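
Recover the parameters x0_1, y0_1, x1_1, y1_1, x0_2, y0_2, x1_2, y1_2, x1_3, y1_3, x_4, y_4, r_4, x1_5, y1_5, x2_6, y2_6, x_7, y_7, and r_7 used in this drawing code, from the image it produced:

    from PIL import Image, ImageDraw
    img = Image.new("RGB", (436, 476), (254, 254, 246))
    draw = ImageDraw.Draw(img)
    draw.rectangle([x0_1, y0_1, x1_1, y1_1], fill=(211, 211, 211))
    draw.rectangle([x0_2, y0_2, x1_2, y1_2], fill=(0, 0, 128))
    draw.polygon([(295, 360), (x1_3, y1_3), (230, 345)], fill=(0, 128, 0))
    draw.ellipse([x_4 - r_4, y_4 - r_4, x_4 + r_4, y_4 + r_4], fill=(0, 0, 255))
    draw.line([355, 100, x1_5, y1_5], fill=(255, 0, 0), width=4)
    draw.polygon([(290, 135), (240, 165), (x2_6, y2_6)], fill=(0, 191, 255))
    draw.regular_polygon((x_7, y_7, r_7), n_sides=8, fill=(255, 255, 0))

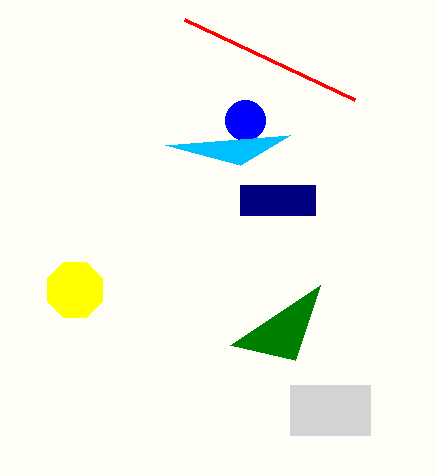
x0_1 = 290; y0_1 = 385; x1_1 = 370; y1_1 = 435; x0_2 = 240; y0_2 = 185; x1_2 = 315; y1_2 = 215; x1_3 = 320; y1_3 = 285; x_4 = 245; y_4 = 120; r_4 = 20; x1_5 = 185; y1_5 = 20; x2_6 = 165; y2_6 = 145; x_7 = 75; y_7 = 290; r_7 = 30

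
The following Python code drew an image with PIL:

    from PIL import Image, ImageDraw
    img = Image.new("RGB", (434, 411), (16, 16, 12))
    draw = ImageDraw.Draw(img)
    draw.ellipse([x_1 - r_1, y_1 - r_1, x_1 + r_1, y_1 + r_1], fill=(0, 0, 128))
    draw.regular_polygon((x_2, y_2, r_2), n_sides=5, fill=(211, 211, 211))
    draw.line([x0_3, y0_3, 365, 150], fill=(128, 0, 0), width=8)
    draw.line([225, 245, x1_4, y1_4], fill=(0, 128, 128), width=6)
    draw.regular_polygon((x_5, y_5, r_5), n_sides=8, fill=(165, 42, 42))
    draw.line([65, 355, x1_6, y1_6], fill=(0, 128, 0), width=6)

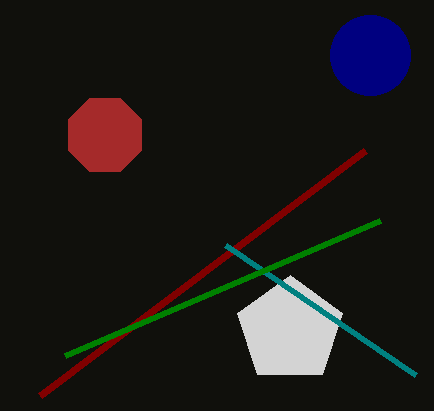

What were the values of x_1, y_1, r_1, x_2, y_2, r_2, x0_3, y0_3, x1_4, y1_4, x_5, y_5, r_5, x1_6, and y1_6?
x_1 = 370; y_1 = 55; r_1 = 40; x_2 = 290; y_2 = 330; r_2 = 55; x0_3 = 40; y0_3 = 395; x1_4 = 415; y1_4 = 375; x_5 = 105; y_5 = 135; r_5 = 40; x1_6 = 380; y1_6 = 220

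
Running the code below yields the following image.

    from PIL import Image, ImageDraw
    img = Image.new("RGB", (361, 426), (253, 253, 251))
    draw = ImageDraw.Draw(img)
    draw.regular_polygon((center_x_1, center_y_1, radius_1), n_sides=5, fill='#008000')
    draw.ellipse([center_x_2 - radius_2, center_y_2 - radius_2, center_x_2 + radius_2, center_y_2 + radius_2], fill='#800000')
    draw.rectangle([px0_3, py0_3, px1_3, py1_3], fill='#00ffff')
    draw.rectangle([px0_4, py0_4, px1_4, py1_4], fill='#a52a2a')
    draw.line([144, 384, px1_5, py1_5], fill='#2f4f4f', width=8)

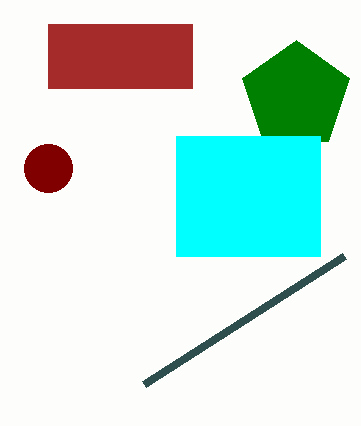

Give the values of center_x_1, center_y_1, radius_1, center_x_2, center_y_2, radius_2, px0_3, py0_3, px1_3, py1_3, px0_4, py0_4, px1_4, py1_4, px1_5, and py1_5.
center_x_1 = 296; center_y_1 = 96; radius_1 = 56; center_x_2 = 48; center_y_2 = 168; radius_2 = 24; px0_3 = 176; py0_3 = 136; px1_3 = 320; py1_3 = 256; px0_4 = 48; py0_4 = 24; px1_4 = 192; py1_4 = 88; px1_5 = 344; py1_5 = 256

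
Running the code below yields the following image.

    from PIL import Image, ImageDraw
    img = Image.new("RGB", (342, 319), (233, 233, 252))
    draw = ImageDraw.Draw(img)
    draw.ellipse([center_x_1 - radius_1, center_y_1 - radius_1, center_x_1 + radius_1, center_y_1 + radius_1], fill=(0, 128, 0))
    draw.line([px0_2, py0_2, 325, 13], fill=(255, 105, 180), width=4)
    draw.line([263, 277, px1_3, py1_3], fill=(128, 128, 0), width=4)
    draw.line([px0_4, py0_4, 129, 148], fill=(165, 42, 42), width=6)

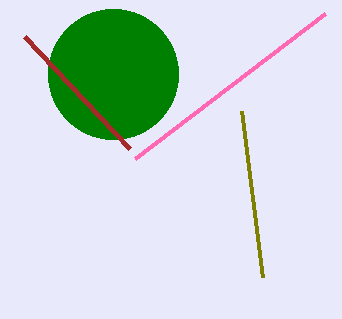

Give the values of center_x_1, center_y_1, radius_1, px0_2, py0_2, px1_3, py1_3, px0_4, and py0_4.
center_x_1 = 113; center_y_1 = 74; radius_1 = 65; px0_2 = 135; py0_2 = 158; px1_3 = 242; py1_3 = 111; px0_4 = 24; py0_4 = 36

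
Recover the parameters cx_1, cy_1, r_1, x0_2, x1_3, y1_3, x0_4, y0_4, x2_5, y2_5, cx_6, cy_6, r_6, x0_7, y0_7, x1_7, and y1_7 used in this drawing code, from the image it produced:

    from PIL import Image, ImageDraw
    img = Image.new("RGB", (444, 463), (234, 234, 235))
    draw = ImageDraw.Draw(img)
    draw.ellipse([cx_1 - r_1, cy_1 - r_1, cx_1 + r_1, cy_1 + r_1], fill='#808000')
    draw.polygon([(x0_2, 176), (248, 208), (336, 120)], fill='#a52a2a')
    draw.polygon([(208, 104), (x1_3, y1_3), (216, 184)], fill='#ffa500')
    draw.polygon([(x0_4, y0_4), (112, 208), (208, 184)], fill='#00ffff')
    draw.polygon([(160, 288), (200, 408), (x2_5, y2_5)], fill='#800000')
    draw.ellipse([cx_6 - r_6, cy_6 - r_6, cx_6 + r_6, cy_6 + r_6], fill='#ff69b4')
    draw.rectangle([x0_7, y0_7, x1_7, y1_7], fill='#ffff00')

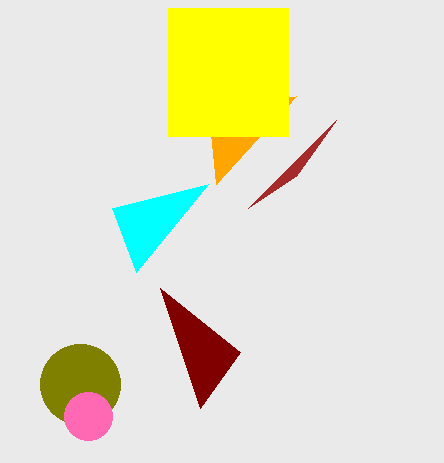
cx_1 = 80
cy_1 = 384
r_1 = 40
x0_2 = 296
x1_3 = 296
y1_3 = 96
x0_4 = 136
y0_4 = 272
x2_5 = 240
y2_5 = 352
cx_6 = 88
cy_6 = 416
r_6 = 24
x0_7 = 168
y0_7 = 8
x1_7 = 288
y1_7 = 136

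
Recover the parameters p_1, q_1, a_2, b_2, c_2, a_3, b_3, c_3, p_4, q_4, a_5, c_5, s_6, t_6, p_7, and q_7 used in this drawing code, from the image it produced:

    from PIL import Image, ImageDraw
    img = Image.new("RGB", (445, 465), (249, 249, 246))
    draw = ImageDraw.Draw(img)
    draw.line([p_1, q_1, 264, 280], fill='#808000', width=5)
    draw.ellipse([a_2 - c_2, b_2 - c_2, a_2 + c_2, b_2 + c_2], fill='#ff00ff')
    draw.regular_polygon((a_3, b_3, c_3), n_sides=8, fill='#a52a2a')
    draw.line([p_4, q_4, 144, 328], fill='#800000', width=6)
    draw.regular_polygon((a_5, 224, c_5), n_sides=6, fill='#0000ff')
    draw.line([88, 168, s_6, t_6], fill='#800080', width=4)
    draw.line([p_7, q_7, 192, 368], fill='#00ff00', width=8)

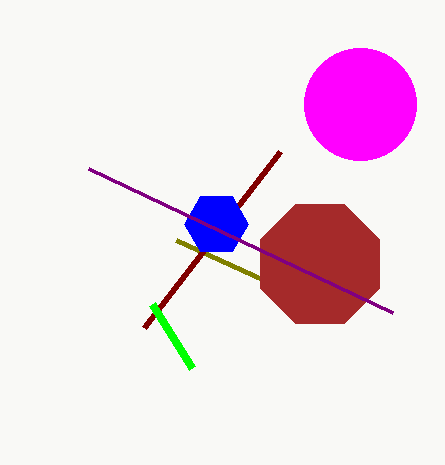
p_1 = 176
q_1 = 240
a_2 = 360
b_2 = 104
c_2 = 56
a_3 = 320
b_3 = 264
c_3 = 64
p_4 = 280
q_4 = 152
a_5 = 216
c_5 = 32
s_6 = 392
t_6 = 312
p_7 = 152
q_7 = 304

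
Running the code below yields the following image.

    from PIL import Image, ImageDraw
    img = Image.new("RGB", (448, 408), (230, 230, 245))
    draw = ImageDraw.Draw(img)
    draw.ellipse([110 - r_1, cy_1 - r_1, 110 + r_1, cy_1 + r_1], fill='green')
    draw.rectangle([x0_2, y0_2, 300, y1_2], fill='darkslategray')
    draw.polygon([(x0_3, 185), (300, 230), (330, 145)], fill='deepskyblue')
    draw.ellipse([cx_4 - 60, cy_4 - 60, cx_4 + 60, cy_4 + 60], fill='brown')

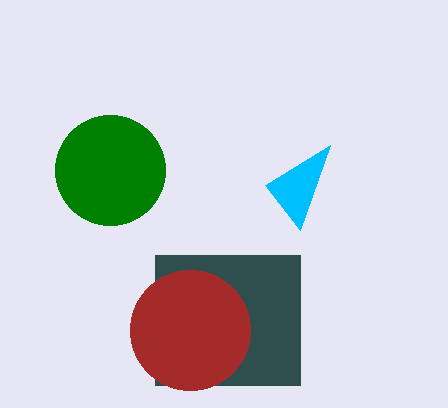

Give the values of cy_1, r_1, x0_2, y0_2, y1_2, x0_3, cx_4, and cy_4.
cy_1 = 170; r_1 = 55; x0_2 = 155; y0_2 = 255; y1_2 = 385; x0_3 = 265; cx_4 = 190; cy_4 = 330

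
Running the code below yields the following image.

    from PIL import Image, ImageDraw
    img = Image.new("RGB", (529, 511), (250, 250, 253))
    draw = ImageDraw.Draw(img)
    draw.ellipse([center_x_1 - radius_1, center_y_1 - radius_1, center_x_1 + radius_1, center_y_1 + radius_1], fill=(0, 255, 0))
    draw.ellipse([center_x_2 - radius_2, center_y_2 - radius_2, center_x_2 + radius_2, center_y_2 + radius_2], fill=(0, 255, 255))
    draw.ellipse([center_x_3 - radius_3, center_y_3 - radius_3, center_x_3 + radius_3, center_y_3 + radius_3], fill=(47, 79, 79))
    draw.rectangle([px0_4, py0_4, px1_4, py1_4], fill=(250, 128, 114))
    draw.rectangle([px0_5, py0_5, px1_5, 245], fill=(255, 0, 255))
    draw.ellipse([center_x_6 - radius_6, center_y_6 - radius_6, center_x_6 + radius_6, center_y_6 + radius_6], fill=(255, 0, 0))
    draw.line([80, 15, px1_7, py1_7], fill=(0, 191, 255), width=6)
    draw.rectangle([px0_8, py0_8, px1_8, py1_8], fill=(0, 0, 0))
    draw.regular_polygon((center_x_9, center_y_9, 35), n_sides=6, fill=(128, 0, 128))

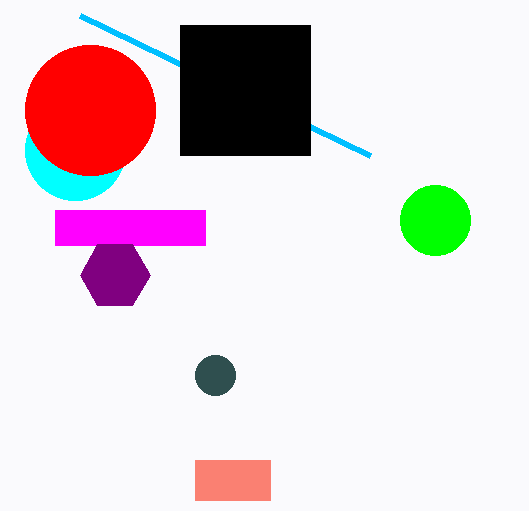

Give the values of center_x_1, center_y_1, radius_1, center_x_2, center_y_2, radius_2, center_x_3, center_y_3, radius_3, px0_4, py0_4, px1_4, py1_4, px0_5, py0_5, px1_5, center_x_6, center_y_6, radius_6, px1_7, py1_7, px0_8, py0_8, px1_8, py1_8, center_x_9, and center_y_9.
center_x_1 = 435, center_y_1 = 220, radius_1 = 35, center_x_2 = 75, center_y_2 = 150, radius_2 = 50, center_x_3 = 215, center_y_3 = 375, radius_3 = 20, px0_4 = 195, py0_4 = 460, px1_4 = 270, py1_4 = 500, px0_5 = 55, py0_5 = 210, px1_5 = 205, center_x_6 = 90, center_y_6 = 110, radius_6 = 65, px1_7 = 370, py1_7 = 155, px0_8 = 180, py0_8 = 25, px1_8 = 310, py1_8 = 155, center_x_9 = 115, center_y_9 = 275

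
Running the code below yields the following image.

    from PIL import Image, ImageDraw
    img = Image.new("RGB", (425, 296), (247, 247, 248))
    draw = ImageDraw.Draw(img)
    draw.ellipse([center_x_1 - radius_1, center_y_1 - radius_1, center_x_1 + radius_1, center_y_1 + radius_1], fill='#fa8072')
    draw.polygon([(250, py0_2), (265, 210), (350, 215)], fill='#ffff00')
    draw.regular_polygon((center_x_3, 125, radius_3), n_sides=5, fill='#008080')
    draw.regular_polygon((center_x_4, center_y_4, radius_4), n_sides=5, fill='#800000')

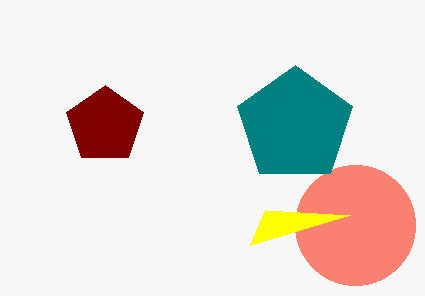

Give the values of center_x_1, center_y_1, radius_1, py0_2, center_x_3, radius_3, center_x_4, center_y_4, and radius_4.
center_x_1 = 355
center_y_1 = 225
radius_1 = 60
py0_2 = 245
center_x_3 = 295
radius_3 = 60
center_x_4 = 105
center_y_4 = 125
radius_4 = 40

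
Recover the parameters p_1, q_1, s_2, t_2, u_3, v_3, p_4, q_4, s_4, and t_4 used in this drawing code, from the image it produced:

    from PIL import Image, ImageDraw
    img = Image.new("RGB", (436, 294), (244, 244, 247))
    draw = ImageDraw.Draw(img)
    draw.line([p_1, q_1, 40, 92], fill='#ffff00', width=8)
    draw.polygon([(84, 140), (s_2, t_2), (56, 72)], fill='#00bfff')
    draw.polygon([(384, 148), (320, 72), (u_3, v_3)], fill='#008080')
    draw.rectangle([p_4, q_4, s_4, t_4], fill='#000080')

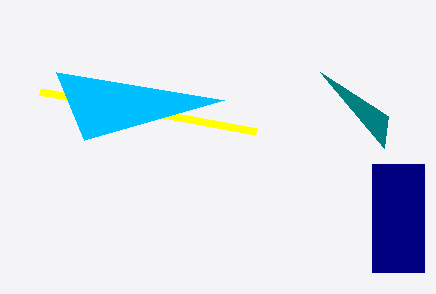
p_1 = 256; q_1 = 132; s_2 = 224; t_2 = 100; u_3 = 388; v_3 = 116; p_4 = 372; q_4 = 164; s_4 = 424; t_4 = 272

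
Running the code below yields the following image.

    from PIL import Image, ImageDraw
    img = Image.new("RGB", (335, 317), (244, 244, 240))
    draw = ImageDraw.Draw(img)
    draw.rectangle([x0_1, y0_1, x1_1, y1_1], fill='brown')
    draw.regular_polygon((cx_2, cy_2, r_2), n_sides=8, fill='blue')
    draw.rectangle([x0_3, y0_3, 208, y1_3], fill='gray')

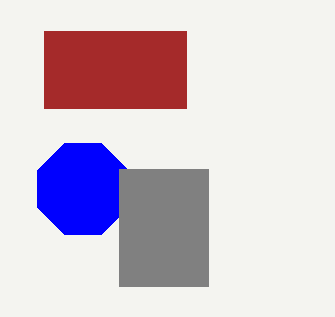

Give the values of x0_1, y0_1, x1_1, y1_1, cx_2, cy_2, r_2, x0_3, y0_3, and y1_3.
x0_1 = 44; y0_1 = 31; x1_1 = 186; y1_1 = 108; cx_2 = 83; cy_2 = 189; r_2 = 49; x0_3 = 119; y0_3 = 169; y1_3 = 286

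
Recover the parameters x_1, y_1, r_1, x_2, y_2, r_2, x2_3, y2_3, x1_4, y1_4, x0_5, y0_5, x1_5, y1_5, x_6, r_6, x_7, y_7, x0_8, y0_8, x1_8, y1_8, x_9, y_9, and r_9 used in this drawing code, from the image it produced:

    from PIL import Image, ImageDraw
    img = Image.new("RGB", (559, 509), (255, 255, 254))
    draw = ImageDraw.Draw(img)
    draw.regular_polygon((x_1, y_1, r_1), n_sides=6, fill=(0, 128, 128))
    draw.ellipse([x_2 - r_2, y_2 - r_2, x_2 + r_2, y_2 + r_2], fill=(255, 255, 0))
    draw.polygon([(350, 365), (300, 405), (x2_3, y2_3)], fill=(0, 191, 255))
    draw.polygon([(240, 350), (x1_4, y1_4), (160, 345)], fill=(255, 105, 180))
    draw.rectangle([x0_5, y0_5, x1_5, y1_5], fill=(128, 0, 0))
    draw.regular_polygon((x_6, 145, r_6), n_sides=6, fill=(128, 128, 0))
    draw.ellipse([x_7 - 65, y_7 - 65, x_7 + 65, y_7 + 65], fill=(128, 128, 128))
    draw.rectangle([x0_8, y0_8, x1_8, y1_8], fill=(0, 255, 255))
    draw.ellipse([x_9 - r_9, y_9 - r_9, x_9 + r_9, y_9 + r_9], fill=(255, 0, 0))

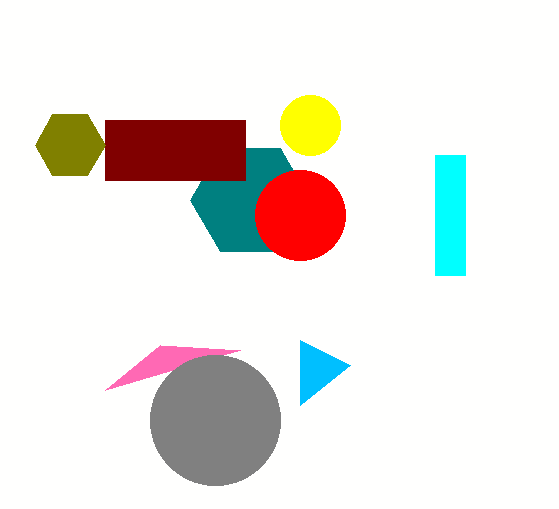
x_1 = 250, y_1 = 200, r_1 = 60, x_2 = 310, y_2 = 125, r_2 = 30, x2_3 = 300, y2_3 = 340, x1_4 = 105, y1_4 = 390, x0_5 = 105, y0_5 = 120, x1_5 = 245, y1_5 = 180, x_6 = 70, r_6 = 35, x_7 = 215, y_7 = 420, x0_8 = 435, y0_8 = 155, x1_8 = 465, y1_8 = 275, x_9 = 300, y_9 = 215, r_9 = 45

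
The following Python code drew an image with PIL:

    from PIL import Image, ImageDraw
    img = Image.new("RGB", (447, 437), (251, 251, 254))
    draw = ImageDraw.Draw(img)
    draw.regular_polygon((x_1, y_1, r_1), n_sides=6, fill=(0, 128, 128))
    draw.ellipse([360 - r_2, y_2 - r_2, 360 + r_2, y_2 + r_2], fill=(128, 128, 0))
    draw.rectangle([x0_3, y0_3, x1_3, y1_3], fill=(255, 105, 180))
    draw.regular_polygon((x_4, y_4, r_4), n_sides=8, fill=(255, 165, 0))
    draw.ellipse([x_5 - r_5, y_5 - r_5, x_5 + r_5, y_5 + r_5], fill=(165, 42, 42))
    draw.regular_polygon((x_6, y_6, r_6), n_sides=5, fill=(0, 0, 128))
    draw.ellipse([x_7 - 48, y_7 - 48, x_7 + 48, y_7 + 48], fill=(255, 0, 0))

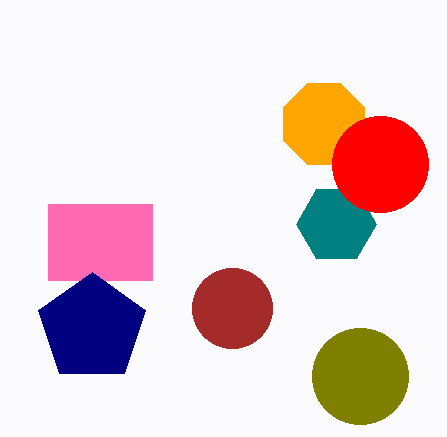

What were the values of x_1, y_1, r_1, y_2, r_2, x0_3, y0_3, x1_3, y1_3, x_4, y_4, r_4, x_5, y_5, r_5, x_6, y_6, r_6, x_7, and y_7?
x_1 = 336; y_1 = 224; r_1 = 40; y_2 = 376; r_2 = 48; x0_3 = 48; y0_3 = 204; x1_3 = 152; y1_3 = 280; x_4 = 324; y_4 = 124; r_4 = 44; x_5 = 232; y_5 = 308; r_5 = 40; x_6 = 92; y_6 = 328; r_6 = 56; x_7 = 380; y_7 = 164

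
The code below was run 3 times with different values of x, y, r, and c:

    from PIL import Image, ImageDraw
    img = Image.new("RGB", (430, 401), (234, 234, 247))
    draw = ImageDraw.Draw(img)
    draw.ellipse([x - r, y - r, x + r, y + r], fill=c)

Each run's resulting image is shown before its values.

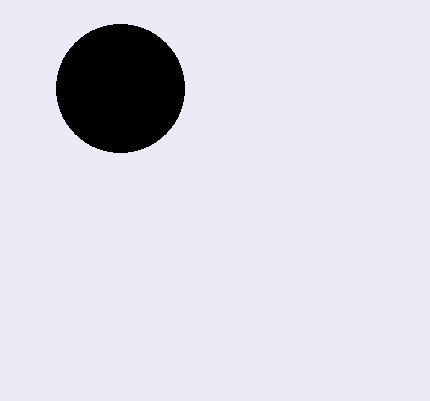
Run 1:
x = 120
y = 88
r = 64
c = 'black'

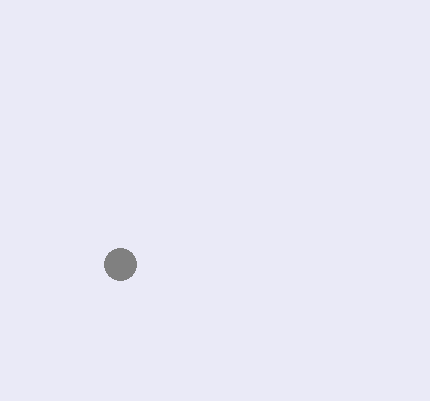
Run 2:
x = 120
y = 264
r = 16
c = 'gray'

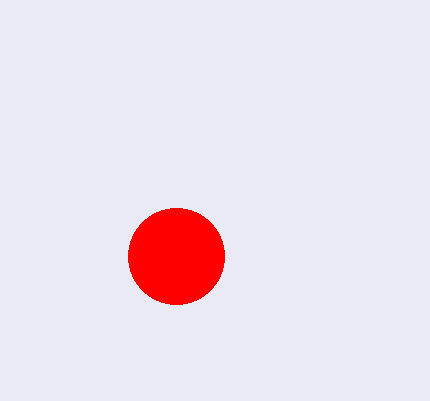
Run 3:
x = 176; y = 256; r = 48; c = 'red'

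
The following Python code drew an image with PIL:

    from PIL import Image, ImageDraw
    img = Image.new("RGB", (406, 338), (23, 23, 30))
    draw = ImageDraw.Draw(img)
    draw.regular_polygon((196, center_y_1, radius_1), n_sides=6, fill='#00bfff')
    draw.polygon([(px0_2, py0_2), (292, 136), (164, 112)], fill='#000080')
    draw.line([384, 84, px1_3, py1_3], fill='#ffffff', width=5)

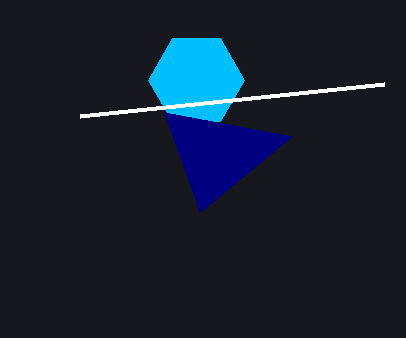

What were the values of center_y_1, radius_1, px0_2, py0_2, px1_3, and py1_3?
center_y_1 = 80; radius_1 = 48; px0_2 = 200; py0_2 = 212; px1_3 = 80; py1_3 = 116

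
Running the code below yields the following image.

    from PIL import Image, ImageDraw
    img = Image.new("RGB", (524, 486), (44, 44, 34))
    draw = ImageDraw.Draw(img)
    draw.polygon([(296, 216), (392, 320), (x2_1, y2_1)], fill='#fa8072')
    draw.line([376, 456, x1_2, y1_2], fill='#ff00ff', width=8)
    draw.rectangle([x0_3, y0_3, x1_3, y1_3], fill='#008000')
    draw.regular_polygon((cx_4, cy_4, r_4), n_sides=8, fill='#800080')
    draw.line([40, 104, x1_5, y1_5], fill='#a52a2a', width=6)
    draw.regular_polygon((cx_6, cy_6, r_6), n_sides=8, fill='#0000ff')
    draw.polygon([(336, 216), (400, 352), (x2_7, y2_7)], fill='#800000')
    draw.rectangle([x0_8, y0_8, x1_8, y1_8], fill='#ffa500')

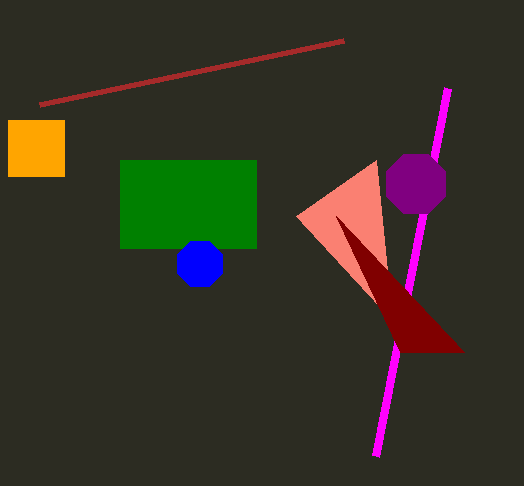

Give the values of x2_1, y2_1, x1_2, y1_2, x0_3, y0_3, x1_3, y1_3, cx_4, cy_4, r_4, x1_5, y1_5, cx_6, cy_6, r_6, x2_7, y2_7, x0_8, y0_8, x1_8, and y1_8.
x2_1 = 376
y2_1 = 160
x1_2 = 448
y1_2 = 88
x0_3 = 120
y0_3 = 160
x1_3 = 256
y1_3 = 248
cx_4 = 416
cy_4 = 184
r_4 = 32
x1_5 = 344
y1_5 = 40
cx_6 = 200
cy_6 = 264
r_6 = 24
x2_7 = 464
y2_7 = 352
x0_8 = 8
y0_8 = 120
x1_8 = 64
y1_8 = 176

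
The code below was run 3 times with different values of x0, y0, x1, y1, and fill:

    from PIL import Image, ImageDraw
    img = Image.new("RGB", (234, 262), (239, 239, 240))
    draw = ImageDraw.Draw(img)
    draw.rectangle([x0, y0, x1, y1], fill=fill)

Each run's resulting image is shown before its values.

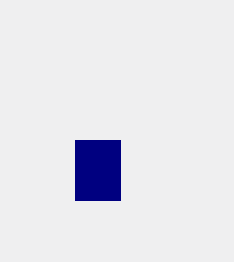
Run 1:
x0 = 75
y0 = 140
x1 = 120
y1 = 200
fill = 'navy'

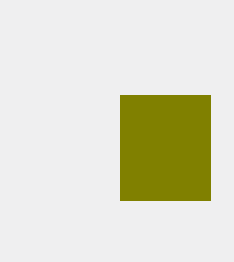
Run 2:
x0 = 120
y0 = 95
x1 = 210
y1 = 200
fill = 'olive'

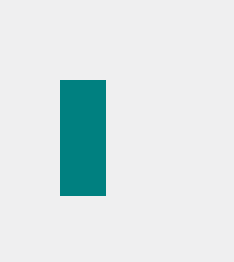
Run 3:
x0 = 60
y0 = 80
x1 = 105
y1 = 195
fill = 'teal'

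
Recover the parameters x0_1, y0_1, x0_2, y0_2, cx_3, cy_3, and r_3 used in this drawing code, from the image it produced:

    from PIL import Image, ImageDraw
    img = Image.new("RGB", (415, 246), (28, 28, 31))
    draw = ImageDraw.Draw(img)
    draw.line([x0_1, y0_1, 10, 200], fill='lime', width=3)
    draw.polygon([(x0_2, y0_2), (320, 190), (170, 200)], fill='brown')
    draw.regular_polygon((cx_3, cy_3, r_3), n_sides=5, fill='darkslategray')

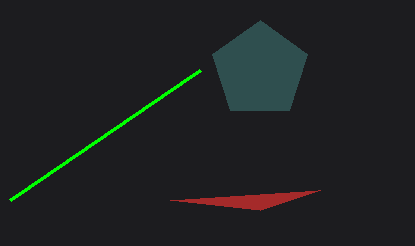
x0_1 = 200
y0_1 = 70
x0_2 = 260
y0_2 = 210
cx_3 = 260
cy_3 = 70
r_3 = 50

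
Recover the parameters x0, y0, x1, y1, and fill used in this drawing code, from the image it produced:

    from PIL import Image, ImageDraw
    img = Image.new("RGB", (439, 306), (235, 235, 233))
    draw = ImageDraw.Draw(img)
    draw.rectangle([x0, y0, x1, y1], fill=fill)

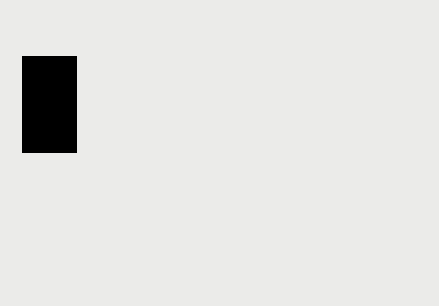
x0 = 22
y0 = 56
x1 = 76
y1 = 152
fill = 'black'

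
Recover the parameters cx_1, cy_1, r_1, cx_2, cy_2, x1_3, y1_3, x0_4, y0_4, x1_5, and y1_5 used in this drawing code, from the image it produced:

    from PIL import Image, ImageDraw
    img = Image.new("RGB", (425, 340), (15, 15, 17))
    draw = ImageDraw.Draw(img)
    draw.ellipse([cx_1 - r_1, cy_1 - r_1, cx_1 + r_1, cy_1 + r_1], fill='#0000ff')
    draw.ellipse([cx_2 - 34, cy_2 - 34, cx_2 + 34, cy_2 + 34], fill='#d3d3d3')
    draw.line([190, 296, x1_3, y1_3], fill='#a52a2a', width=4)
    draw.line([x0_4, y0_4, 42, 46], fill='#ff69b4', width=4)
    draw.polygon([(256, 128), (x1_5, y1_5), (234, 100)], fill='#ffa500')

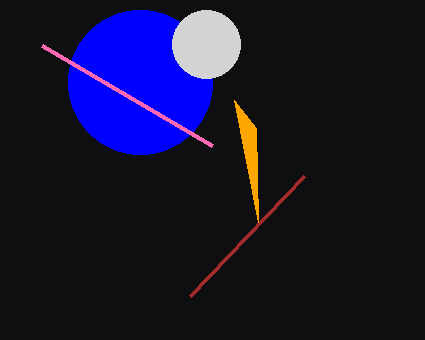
cx_1 = 140; cy_1 = 82; r_1 = 72; cx_2 = 206; cy_2 = 44; x1_3 = 304; y1_3 = 176; x0_4 = 212; y0_4 = 146; x1_5 = 258; y1_5 = 222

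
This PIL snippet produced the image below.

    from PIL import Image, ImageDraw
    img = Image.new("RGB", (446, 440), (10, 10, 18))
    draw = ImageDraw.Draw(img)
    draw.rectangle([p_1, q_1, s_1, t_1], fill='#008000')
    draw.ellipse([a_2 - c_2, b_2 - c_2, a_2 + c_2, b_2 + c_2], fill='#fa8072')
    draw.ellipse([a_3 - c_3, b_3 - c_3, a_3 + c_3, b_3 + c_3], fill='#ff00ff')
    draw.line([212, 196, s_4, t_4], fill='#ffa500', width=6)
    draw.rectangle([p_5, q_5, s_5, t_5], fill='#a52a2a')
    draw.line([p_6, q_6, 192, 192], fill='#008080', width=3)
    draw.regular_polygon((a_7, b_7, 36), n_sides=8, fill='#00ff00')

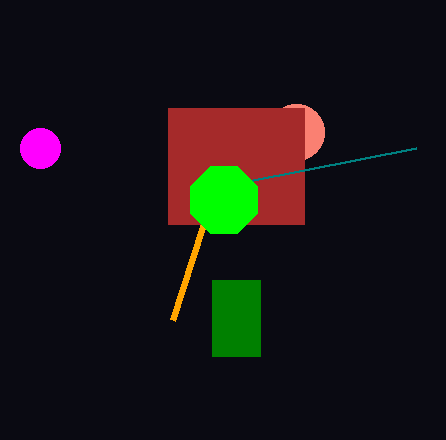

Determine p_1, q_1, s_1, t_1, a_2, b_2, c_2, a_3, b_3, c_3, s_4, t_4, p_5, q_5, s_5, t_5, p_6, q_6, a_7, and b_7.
p_1 = 212, q_1 = 280, s_1 = 260, t_1 = 356, a_2 = 296, b_2 = 132, c_2 = 28, a_3 = 40, b_3 = 148, c_3 = 20, s_4 = 172, t_4 = 320, p_5 = 168, q_5 = 108, s_5 = 304, t_5 = 224, p_6 = 416, q_6 = 148, a_7 = 224, b_7 = 200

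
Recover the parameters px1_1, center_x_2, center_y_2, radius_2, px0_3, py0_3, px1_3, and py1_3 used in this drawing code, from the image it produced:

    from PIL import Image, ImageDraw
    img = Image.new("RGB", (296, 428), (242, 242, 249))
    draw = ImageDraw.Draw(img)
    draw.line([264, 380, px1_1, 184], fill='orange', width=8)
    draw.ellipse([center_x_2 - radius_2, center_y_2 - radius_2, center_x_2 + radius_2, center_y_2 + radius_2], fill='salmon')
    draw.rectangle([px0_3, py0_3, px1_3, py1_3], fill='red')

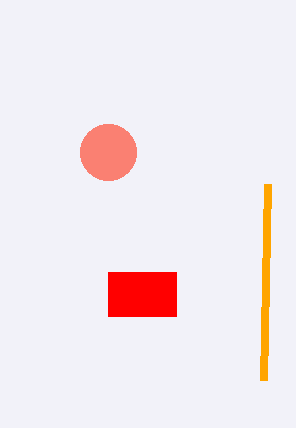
px1_1 = 268
center_x_2 = 108
center_y_2 = 152
radius_2 = 28
px0_3 = 108
py0_3 = 272
px1_3 = 176
py1_3 = 316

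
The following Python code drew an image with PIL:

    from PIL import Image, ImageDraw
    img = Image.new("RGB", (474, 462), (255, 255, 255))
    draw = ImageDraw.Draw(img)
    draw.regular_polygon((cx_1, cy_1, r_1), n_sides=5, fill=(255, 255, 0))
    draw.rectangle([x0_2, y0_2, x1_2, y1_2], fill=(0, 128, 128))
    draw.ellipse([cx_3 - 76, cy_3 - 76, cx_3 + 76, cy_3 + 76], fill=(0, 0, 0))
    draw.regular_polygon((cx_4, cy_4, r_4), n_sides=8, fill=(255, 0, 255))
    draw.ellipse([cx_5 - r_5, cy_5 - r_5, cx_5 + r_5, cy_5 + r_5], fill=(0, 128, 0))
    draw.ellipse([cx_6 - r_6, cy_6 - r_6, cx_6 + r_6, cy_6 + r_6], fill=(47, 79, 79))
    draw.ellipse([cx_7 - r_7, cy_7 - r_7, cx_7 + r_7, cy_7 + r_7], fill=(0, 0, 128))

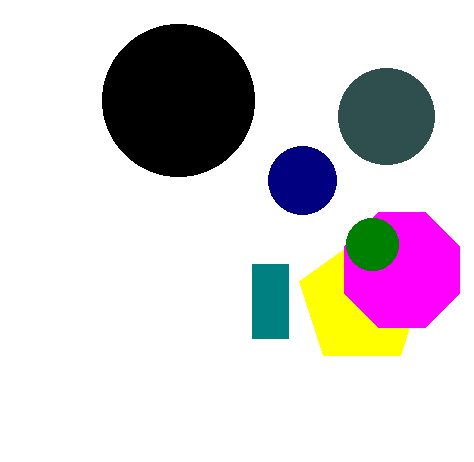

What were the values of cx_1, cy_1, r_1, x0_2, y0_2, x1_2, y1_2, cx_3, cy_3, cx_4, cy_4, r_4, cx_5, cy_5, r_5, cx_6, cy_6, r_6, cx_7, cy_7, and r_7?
cx_1 = 362
cy_1 = 302
r_1 = 66
x0_2 = 252
y0_2 = 264
x1_2 = 288
y1_2 = 338
cx_3 = 178
cy_3 = 100
cx_4 = 402
cy_4 = 270
r_4 = 62
cx_5 = 372
cy_5 = 244
r_5 = 26
cx_6 = 386
cy_6 = 116
r_6 = 48
cx_7 = 302
cy_7 = 180
r_7 = 34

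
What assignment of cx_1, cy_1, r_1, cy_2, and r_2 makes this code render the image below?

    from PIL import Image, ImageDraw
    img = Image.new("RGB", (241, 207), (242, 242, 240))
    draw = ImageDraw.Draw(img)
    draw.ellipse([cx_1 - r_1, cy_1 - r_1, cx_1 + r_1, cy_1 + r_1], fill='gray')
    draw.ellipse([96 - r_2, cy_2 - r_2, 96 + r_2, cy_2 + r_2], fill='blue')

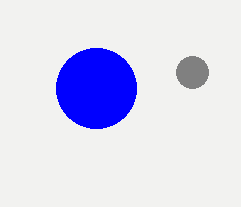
cx_1 = 192
cy_1 = 72
r_1 = 16
cy_2 = 88
r_2 = 40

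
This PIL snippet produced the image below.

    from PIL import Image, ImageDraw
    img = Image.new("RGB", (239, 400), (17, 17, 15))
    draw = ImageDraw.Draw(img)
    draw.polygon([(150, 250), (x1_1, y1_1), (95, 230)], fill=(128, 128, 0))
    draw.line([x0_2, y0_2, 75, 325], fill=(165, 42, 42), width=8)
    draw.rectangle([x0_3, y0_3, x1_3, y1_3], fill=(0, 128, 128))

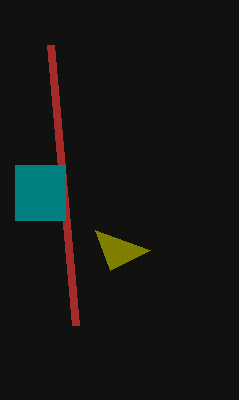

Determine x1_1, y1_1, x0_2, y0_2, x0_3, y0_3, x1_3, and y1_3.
x1_1 = 110; y1_1 = 270; x0_2 = 50; y0_2 = 45; x0_3 = 15; y0_3 = 165; x1_3 = 65; y1_3 = 220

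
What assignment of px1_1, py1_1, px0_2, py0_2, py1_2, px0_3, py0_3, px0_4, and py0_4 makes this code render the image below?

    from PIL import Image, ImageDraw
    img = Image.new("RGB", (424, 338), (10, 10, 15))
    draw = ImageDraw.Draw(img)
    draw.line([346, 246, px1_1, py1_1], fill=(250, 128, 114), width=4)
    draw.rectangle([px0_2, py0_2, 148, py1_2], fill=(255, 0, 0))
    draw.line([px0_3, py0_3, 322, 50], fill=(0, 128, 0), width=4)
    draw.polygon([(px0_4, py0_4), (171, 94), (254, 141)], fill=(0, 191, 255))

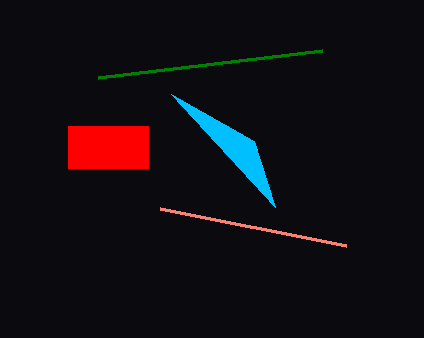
px1_1 = 160; py1_1 = 209; px0_2 = 68; py0_2 = 126; py1_2 = 168; px0_3 = 98; py0_3 = 77; px0_4 = 275; py0_4 = 207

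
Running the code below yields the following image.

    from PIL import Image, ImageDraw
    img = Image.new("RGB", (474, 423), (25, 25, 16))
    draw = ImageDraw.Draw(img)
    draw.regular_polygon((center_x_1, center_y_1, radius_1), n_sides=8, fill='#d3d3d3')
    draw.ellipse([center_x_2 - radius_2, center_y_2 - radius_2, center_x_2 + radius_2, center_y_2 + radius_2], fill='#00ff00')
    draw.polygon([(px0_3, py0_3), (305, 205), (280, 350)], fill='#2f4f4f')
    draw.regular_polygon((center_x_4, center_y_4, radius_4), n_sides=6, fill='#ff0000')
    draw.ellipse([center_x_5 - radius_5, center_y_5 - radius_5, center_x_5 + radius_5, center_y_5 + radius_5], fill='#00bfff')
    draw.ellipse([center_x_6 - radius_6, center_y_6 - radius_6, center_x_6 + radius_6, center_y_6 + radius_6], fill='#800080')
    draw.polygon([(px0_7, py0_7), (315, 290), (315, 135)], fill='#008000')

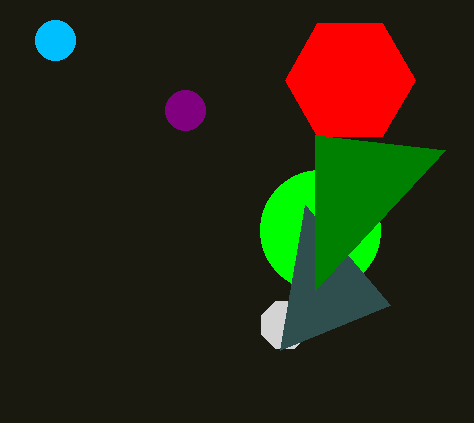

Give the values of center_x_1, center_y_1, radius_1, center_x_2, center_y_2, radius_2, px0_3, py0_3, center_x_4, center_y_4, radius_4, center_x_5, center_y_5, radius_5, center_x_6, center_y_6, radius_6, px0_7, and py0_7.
center_x_1 = 285, center_y_1 = 325, radius_1 = 25, center_x_2 = 320, center_y_2 = 230, radius_2 = 60, px0_3 = 390, py0_3 = 305, center_x_4 = 350, center_y_4 = 80, radius_4 = 65, center_x_5 = 55, center_y_5 = 40, radius_5 = 20, center_x_6 = 185, center_y_6 = 110, radius_6 = 20, px0_7 = 445, py0_7 = 150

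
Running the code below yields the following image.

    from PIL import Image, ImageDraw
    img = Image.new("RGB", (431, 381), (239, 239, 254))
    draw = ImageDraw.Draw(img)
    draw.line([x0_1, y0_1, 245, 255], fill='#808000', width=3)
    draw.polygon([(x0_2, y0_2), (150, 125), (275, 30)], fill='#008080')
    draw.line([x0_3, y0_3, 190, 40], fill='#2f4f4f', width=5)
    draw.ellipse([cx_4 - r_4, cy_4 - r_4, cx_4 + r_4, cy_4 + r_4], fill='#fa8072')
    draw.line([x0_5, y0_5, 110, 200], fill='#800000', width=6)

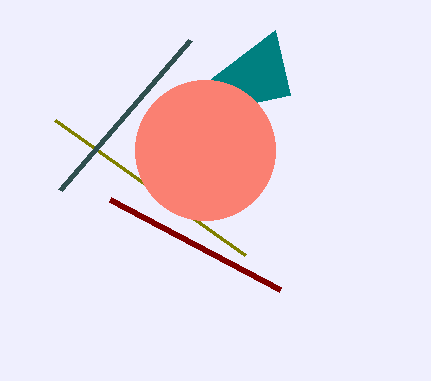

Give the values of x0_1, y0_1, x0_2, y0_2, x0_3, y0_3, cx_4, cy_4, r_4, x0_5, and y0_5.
x0_1 = 55
y0_1 = 120
x0_2 = 290
y0_2 = 95
x0_3 = 60
y0_3 = 190
cx_4 = 205
cy_4 = 150
r_4 = 70
x0_5 = 280
y0_5 = 290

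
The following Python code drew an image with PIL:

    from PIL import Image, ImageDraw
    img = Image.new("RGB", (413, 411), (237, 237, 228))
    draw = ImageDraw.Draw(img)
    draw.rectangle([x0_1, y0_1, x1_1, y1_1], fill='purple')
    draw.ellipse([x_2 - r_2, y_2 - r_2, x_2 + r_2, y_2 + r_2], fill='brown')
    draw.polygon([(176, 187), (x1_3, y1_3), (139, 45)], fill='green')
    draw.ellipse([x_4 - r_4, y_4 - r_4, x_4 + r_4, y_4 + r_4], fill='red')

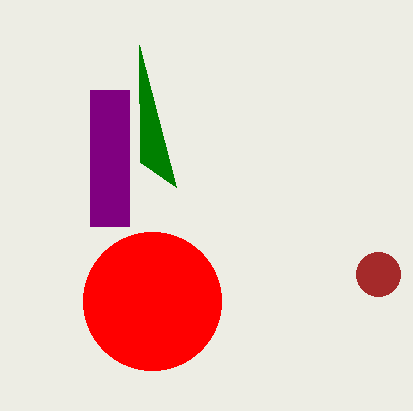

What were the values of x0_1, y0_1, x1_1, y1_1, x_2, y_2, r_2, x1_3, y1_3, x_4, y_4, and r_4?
x0_1 = 90, y0_1 = 90, x1_1 = 129, y1_1 = 226, x_2 = 378, y_2 = 274, r_2 = 22, x1_3 = 140, y1_3 = 162, x_4 = 152, y_4 = 301, r_4 = 69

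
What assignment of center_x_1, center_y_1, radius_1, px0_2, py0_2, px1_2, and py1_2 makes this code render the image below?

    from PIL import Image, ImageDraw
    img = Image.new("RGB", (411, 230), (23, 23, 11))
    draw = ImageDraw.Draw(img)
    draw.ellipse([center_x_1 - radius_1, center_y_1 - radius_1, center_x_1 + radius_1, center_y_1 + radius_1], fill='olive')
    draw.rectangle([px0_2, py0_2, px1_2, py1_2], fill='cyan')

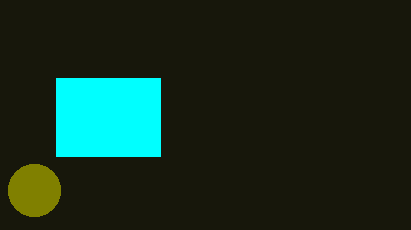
center_x_1 = 34, center_y_1 = 190, radius_1 = 26, px0_2 = 56, py0_2 = 78, px1_2 = 160, py1_2 = 156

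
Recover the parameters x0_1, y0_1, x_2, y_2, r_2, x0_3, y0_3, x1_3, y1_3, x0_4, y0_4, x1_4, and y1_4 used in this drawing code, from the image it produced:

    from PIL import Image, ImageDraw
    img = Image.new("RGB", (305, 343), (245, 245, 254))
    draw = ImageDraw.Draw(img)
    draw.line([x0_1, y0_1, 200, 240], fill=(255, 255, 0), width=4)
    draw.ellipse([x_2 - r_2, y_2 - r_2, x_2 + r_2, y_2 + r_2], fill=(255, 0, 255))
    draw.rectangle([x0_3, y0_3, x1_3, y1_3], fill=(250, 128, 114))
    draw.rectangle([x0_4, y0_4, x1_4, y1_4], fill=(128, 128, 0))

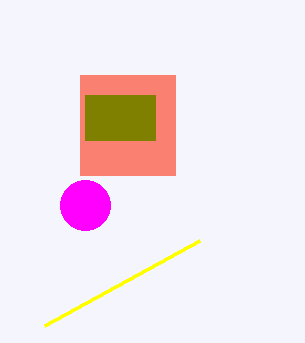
x0_1 = 45; y0_1 = 325; x_2 = 85; y_2 = 205; r_2 = 25; x0_3 = 80; y0_3 = 75; x1_3 = 175; y1_3 = 175; x0_4 = 85; y0_4 = 95; x1_4 = 155; y1_4 = 140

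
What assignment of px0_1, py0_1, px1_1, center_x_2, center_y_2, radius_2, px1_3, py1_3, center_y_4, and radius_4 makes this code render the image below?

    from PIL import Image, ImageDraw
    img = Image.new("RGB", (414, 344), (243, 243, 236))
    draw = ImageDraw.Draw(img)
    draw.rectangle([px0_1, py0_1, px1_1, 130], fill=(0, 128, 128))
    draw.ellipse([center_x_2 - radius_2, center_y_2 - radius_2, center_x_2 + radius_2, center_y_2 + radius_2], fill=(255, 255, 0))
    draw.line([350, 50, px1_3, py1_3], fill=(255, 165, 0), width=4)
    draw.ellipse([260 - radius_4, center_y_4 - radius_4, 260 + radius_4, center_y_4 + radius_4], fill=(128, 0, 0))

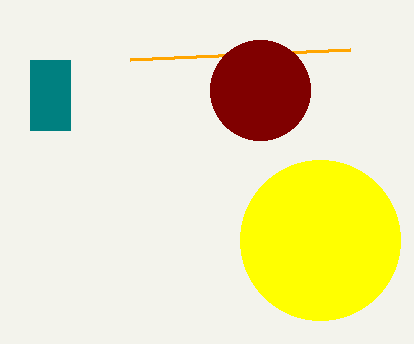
px0_1 = 30; py0_1 = 60; px1_1 = 70; center_x_2 = 320; center_y_2 = 240; radius_2 = 80; px1_3 = 130; py1_3 = 60; center_y_4 = 90; radius_4 = 50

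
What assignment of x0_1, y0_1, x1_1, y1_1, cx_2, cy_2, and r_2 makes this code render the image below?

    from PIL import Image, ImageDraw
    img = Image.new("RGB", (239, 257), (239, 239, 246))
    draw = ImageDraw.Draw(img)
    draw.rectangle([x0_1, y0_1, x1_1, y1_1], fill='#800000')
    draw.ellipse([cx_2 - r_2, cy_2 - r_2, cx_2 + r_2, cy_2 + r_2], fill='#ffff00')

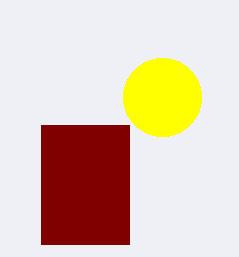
x0_1 = 41, y0_1 = 125, x1_1 = 129, y1_1 = 244, cx_2 = 162, cy_2 = 97, r_2 = 39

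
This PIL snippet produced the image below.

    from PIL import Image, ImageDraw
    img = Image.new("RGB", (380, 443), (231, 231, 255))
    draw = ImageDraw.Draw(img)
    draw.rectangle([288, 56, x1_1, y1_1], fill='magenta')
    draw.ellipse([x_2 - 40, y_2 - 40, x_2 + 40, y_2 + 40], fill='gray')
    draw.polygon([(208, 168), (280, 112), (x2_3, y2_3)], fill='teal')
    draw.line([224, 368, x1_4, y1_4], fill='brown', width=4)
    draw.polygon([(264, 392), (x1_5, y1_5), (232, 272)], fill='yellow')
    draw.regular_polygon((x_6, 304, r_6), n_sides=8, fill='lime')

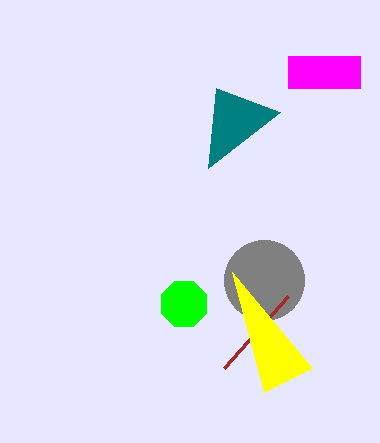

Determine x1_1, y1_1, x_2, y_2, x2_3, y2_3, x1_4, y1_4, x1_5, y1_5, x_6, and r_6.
x1_1 = 360, y1_1 = 88, x_2 = 264, y_2 = 280, x2_3 = 216, y2_3 = 88, x1_4 = 288, y1_4 = 296, x1_5 = 312, y1_5 = 368, x_6 = 184, r_6 = 24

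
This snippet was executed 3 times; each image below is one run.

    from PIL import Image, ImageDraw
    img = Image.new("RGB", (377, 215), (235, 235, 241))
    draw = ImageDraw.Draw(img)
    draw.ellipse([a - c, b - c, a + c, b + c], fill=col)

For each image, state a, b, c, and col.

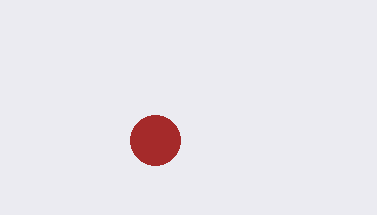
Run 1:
a = 155, b = 140, c = 25, col = 'brown'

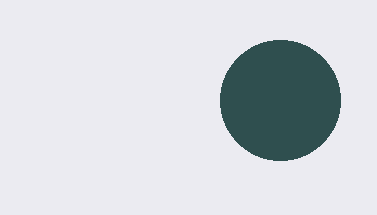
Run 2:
a = 280
b = 100
c = 60
col = 'darkslategray'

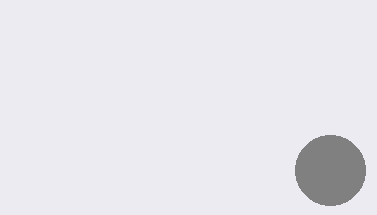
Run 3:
a = 330; b = 170; c = 35; col = 'gray'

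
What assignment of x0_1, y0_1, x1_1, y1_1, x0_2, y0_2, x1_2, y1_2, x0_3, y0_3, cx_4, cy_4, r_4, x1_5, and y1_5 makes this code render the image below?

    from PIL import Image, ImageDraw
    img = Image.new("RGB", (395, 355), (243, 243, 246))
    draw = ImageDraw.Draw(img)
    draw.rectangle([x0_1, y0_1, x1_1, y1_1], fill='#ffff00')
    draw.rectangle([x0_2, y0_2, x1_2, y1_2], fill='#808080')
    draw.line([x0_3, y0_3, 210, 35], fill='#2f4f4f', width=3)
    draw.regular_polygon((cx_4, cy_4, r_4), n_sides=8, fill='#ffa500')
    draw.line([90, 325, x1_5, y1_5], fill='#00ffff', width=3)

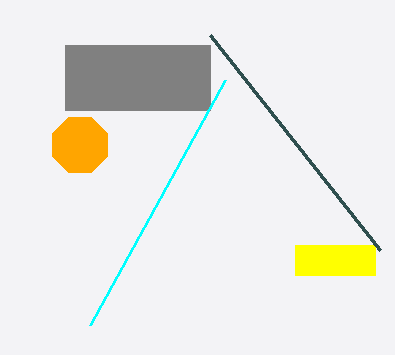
x0_1 = 295, y0_1 = 245, x1_1 = 375, y1_1 = 275, x0_2 = 65, y0_2 = 45, x1_2 = 210, y1_2 = 110, x0_3 = 380, y0_3 = 250, cx_4 = 80, cy_4 = 145, r_4 = 30, x1_5 = 225, y1_5 = 80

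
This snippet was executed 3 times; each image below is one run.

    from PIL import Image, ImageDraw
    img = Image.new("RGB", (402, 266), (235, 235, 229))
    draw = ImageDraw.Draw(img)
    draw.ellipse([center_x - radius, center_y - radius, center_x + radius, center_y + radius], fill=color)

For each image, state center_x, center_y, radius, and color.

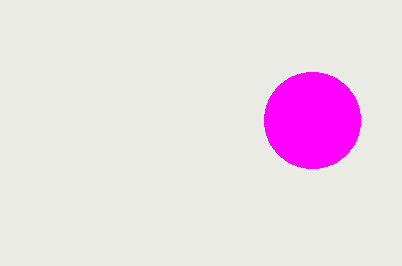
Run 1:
center_x = 312; center_y = 120; radius = 48; color = 'magenta'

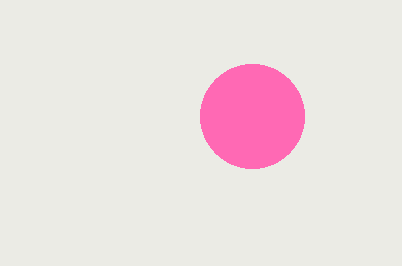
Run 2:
center_x = 252
center_y = 116
radius = 52
color = 'hotpink'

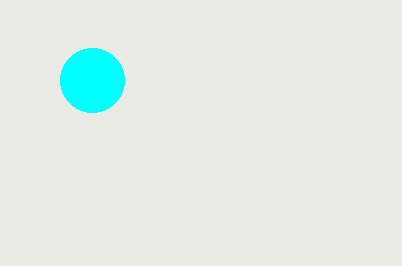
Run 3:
center_x = 92; center_y = 80; radius = 32; color = 'cyan'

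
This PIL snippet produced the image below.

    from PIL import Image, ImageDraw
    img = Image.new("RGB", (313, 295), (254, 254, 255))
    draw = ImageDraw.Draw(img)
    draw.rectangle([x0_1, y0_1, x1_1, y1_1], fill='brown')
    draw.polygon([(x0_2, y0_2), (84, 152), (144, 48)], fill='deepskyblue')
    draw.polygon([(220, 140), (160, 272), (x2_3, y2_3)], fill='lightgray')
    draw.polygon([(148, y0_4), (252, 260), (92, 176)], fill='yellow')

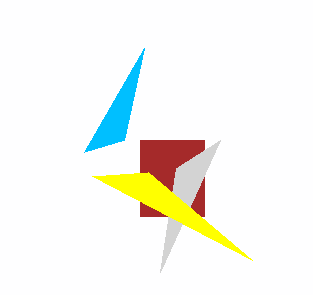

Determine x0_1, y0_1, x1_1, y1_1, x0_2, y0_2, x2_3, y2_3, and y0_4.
x0_1 = 140
y0_1 = 140
x1_1 = 204
y1_1 = 216
x0_2 = 124
y0_2 = 140
x2_3 = 176
y2_3 = 168
y0_4 = 172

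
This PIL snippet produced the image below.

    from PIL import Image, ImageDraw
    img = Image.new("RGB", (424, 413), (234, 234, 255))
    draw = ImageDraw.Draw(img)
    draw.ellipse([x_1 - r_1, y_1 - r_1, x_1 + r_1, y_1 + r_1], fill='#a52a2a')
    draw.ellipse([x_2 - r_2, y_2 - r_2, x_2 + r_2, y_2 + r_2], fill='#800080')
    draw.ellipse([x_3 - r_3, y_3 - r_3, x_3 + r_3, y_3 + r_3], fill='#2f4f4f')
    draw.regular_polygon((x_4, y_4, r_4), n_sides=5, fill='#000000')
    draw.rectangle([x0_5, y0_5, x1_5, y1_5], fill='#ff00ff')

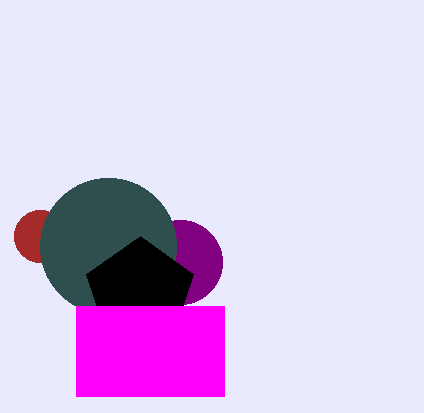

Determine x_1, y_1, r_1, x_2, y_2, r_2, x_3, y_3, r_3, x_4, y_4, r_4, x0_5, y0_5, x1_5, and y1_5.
x_1 = 40
y_1 = 236
r_1 = 26
x_2 = 180
y_2 = 262
r_2 = 42
x_3 = 108
y_3 = 246
r_3 = 68
x_4 = 140
y_4 = 292
r_4 = 56
x0_5 = 76
y0_5 = 306
x1_5 = 224
y1_5 = 396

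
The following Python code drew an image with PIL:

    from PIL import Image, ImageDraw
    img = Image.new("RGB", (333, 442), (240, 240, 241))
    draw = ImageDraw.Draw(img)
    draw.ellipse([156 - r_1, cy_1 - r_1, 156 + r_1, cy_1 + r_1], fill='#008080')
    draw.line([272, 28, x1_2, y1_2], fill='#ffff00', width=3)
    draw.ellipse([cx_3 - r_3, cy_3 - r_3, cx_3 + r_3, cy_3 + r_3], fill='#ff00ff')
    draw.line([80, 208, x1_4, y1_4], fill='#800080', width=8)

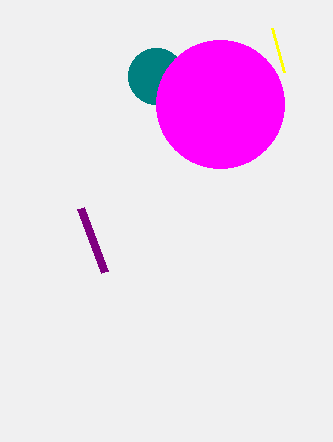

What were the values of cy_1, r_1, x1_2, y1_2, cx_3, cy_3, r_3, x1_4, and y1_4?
cy_1 = 76
r_1 = 28
x1_2 = 284
y1_2 = 72
cx_3 = 220
cy_3 = 104
r_3 = 64
x1_4 = 104
y1_4 = 272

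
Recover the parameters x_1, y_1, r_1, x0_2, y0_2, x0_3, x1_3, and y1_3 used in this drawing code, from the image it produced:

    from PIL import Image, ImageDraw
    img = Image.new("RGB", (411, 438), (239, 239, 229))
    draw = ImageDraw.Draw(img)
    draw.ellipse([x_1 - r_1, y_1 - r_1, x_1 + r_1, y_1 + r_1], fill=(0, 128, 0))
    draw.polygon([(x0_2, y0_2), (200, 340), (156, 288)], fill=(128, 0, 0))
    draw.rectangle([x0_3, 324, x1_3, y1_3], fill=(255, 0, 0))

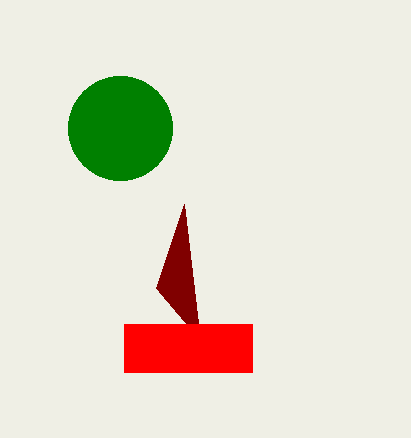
x_1 = 120
y_1 = 128
r_1 = 52
x0_2 = 184
y0_2 = 204
x0_3 = 124
x1_3 = 252
y1_3 = 372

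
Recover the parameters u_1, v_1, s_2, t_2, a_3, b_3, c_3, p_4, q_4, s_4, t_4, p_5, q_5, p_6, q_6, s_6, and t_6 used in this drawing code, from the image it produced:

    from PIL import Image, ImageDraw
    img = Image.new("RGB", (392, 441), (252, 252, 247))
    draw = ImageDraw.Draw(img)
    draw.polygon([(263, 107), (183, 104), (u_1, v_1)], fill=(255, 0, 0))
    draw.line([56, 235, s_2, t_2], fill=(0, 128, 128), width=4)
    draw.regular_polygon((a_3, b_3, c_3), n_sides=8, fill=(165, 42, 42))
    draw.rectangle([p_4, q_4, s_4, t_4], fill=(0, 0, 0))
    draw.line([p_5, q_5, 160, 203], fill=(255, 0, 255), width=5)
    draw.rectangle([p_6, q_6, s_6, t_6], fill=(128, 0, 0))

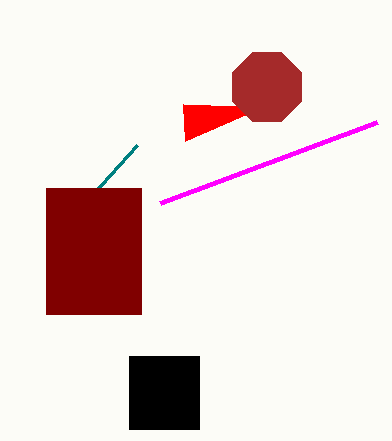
u_1 = 185, v_1 = 141, s_2 = 137, t_2 = 145, a_3 = 267, b_3 = 87, c_3 = 37, p_4 = 129, q_4 = 356, s_4 = 199, t_4 = 429, p_5 = 377, q_5 = 122, p_6 = 46, q_6 = 188, s_6 = 141, t_6 = 314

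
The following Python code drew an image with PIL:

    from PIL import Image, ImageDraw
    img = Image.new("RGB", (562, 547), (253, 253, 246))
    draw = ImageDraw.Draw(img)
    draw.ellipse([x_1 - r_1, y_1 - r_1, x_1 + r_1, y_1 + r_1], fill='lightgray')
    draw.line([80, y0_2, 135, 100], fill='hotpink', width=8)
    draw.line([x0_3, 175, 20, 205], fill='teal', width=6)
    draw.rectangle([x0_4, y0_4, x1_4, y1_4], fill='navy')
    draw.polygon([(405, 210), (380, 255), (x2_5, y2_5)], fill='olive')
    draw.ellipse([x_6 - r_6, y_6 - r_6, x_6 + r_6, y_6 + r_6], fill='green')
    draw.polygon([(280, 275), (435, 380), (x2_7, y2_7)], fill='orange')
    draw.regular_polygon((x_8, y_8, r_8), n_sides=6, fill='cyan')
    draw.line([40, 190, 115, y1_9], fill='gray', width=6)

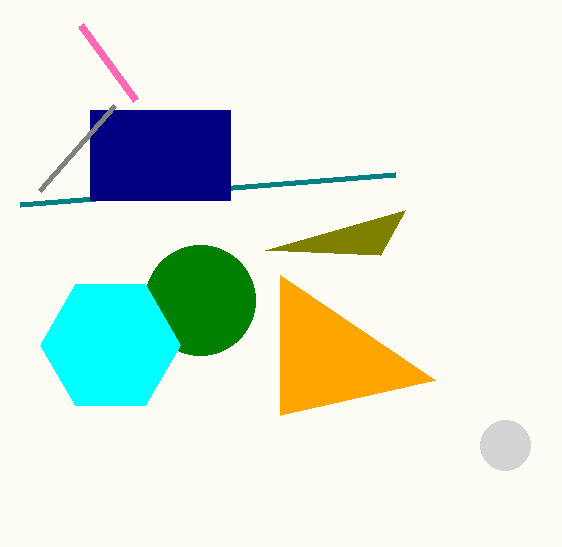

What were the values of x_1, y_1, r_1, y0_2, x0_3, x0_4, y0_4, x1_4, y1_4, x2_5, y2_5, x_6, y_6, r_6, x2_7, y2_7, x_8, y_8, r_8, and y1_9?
x_1 = 505
y_1 = 445
r_1 = 25
y0_2 = 25
x0_3 = 395
x0_4 = 90
y0_4 = 110
x1_4 = 230
y1_4 = 200
x2_5 = 265
y2_5 = 250
x_6 = 200
y_6 = 300
r_6 = 55
x2_7 = 280
y2_7 = 415
x_8 = 110
y_8 = 345
r_8 = 70
y1_9 = 105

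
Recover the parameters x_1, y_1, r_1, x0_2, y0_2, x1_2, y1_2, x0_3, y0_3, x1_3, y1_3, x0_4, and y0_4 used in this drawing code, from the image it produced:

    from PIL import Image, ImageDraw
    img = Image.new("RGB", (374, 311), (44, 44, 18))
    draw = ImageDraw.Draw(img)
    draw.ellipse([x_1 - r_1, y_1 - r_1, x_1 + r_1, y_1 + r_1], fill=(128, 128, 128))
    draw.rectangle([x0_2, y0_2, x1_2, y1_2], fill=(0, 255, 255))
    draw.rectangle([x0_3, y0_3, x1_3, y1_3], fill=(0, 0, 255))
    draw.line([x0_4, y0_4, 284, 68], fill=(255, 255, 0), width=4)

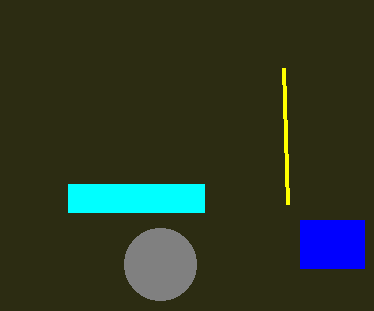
x_1 = 160, y_1 = 264, r_1 = 36, x0_2 = 68, y0_2 = 184, x1_2 = 204, y1_2 = 212, x0_3 = 300, y0_3 = 220, x1_3 = 364, y1_3 = 268, x0_4 = 288, y0_4 = 204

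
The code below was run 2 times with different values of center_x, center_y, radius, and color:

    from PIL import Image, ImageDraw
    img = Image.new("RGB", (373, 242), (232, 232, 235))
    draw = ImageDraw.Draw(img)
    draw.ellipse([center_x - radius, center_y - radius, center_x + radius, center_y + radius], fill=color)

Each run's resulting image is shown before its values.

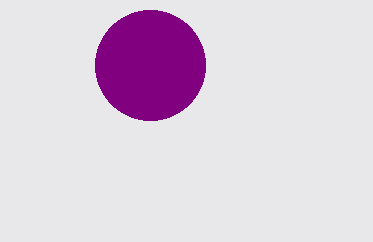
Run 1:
center_x = 150; center_y = 65; radius = 55; color = 'purple'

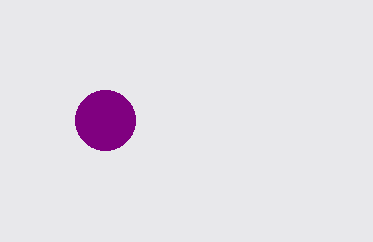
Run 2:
center_x = 105
center_y = 120
radius = 30
color = 'purple'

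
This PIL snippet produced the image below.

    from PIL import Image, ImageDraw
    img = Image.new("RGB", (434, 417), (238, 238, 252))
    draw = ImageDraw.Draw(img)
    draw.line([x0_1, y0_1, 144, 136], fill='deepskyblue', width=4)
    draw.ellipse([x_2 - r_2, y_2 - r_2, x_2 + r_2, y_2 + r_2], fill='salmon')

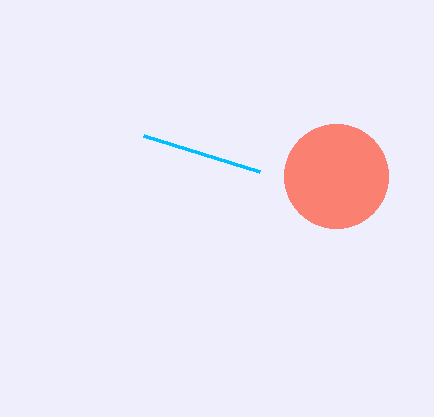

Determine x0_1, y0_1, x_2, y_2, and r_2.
x0_1 = 260; y0_1 = 172; x_2 = 336; y_2 = 176; r_2 = 52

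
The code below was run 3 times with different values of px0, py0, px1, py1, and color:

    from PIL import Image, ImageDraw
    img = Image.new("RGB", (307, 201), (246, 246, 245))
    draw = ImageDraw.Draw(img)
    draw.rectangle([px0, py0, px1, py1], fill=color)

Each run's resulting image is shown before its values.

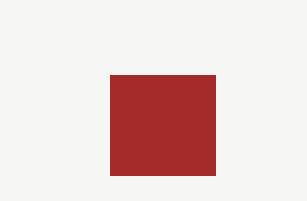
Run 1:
px0 = 110, py0 = 75, px1 = 215, py1 = 175, color = 'brown'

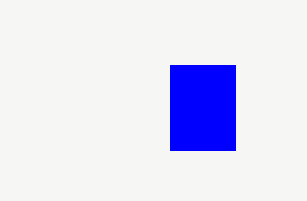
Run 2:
px0 = 170; py0 = 65; px1 = 235; py1 = 150; color = 'blue'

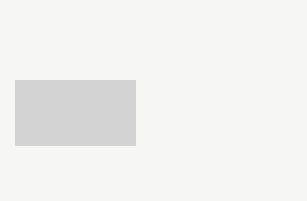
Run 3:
px0 = 15; py0 = 80; px1 = 135; py1 = 145; color = 'lightgray'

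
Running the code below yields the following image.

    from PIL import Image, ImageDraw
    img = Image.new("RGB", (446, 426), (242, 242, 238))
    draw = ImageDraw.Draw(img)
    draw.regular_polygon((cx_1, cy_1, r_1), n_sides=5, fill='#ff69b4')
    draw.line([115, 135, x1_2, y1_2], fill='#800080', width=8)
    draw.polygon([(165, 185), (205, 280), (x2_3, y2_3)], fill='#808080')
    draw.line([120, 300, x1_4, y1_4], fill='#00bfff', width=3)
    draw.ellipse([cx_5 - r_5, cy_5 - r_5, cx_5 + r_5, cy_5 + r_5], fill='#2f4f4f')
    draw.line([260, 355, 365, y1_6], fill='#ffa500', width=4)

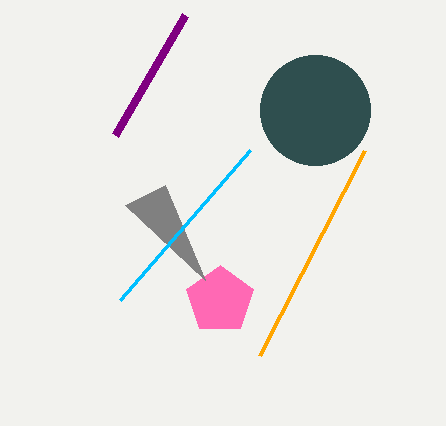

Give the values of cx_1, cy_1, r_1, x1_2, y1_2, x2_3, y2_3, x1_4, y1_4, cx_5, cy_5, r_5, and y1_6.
cx_1 = 220; cy_1 = 300; r_1 = 35; x1_2 = 185; y1_2 = 15; x2_3 = 125; y2_3 = 205; x1_4 = 250; y1_4 = 150; cx_5 = 315; cy_5 = 110; r_5 = 55; y1_6 = 150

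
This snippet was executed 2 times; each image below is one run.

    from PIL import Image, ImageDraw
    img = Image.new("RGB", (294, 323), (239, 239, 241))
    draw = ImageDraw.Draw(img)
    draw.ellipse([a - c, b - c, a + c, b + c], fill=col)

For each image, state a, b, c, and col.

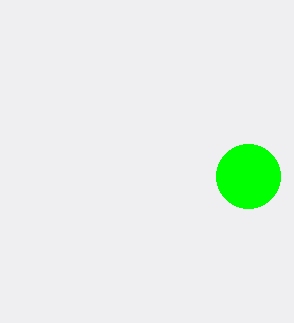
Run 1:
a = 248; b = 176; c = 32; col = 'lime'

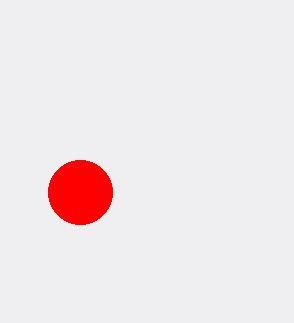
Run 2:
a = 80, b = 192, c = 32, col = 'red'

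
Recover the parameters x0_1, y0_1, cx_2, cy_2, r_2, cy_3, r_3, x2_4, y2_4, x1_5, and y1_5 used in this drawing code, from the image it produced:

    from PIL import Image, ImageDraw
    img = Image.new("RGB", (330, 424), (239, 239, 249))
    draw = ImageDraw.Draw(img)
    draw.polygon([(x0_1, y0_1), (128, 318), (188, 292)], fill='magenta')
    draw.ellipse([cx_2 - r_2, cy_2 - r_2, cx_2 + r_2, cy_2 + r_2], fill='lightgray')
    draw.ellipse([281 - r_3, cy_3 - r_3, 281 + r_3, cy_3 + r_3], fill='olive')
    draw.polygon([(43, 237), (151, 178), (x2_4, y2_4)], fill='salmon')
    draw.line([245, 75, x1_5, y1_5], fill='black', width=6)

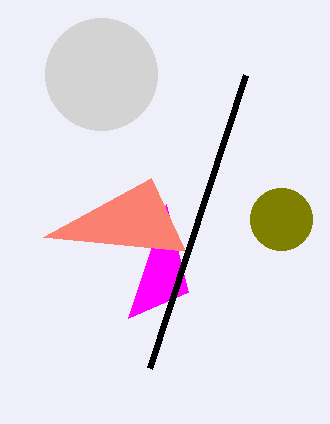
x0_1 = 166, y0_1 = 204, cx_2 = 101, cy_2 = 74, r_2 = 56, cy_3 = 219, r_3 = 31, x2_4 = 185, y2_4 = 251, x1_5 = 149, y1_5 = 368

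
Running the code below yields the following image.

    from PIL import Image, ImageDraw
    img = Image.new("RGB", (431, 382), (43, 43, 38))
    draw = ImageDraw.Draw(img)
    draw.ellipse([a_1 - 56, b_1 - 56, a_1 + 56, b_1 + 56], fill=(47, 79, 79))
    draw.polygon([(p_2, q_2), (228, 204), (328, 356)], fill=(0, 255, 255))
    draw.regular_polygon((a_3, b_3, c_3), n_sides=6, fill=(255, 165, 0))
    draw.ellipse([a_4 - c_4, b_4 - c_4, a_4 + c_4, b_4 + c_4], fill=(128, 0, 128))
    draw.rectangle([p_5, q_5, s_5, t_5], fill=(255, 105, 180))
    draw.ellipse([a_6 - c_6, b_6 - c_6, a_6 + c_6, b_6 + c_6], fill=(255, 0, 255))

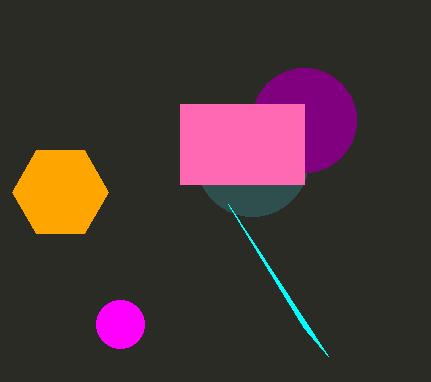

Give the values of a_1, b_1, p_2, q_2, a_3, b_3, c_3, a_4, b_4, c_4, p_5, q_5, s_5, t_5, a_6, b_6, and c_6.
a_1 = 252
b_1 = 160
p_2 = 304
q_2 = 328
a_3 = 60
b_3 = 192
c_3 = 48
a_4 = 304
b_4 = 120
c_4 = 52
p_5 = 180
q_5 = 104
s_5 = 304
t_5 = 184
a_6 = 120
b_6 = 324
c_6 = 24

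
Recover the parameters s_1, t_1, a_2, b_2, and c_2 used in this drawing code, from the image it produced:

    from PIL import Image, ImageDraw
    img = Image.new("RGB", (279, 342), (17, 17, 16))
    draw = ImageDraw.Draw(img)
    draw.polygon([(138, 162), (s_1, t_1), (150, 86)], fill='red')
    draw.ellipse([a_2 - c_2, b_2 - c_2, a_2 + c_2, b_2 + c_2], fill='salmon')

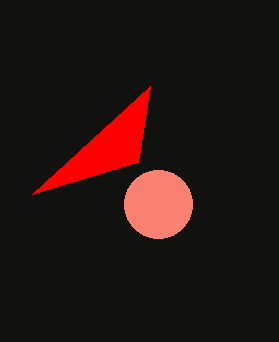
s_1 = 32
t_1 = 194
a_2 = 158
b_2 = 204
c_2 = 34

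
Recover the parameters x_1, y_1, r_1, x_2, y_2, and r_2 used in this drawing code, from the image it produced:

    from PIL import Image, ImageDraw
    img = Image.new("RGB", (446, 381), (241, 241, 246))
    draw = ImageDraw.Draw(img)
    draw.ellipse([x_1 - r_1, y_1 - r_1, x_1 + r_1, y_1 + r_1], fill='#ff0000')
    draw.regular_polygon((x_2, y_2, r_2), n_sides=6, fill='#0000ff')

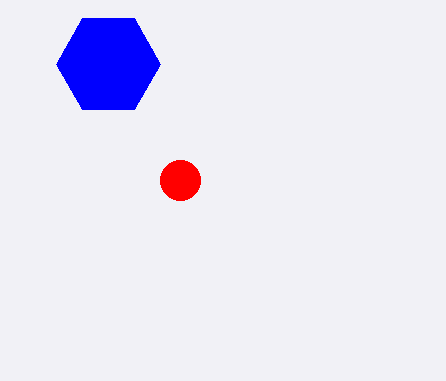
x_1 = 180; y_1 = 180; r_1 = 20; x_2 = 108; y_2 = 64; r_2 = 52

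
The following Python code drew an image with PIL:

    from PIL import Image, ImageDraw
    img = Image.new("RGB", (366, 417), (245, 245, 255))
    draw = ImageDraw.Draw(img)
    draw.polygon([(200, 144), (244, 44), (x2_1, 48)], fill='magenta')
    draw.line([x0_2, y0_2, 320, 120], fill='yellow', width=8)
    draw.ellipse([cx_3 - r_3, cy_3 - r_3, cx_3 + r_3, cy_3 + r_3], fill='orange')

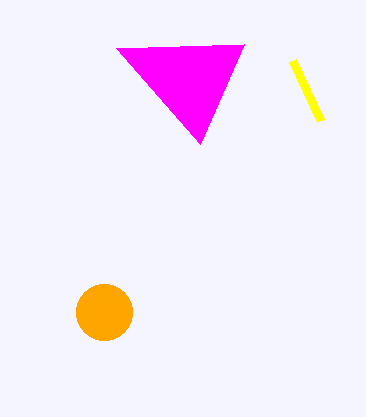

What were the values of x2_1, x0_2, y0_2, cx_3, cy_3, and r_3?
x2_1 = 116
x0_2 = 292
y0_2 = 60
cx_3 = 104
cy_3 = 312
r_3 = 28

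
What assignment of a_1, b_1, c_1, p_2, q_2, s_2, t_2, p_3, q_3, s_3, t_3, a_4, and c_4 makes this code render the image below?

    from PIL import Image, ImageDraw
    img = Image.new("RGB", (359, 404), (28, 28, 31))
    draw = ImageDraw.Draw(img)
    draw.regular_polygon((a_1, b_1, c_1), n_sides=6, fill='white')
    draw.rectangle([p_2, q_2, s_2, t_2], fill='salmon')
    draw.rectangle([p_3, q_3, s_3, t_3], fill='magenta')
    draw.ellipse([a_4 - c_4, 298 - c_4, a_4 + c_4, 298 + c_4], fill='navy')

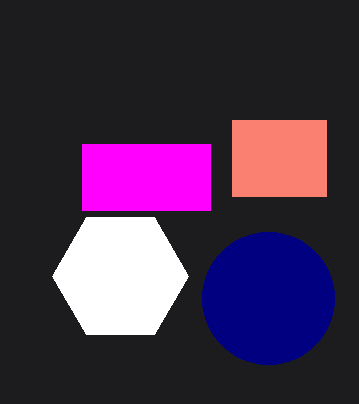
a_1 = 120, b_1 = 276, c_1 = 68, p_2 = 232, q_2 = 120, s_2 = 326, t_2 = 196, p_3 = 82, q_3 = 144, s_3 = 210, t_3 = 210, a_4 = 268, c_4 = 66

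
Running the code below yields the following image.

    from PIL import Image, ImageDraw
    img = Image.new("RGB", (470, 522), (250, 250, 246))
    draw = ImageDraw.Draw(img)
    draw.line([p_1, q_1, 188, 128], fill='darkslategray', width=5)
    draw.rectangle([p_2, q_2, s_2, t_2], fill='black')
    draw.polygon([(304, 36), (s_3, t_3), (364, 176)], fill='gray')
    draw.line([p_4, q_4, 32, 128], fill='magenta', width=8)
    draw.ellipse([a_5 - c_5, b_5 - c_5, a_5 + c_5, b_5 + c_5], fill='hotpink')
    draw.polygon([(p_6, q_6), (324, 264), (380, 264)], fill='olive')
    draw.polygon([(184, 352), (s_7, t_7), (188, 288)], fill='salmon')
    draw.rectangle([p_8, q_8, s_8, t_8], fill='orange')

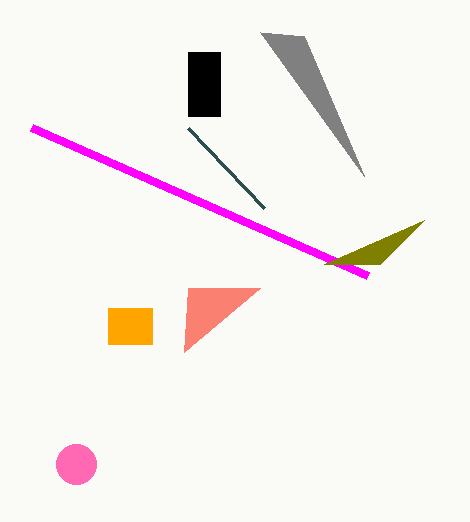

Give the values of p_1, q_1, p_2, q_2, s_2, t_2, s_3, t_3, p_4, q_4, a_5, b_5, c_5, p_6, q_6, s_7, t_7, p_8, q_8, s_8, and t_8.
p_1 = 264, q_1 = 208, p_2 = 188, q_2 = 52, s_2 = 220, t_2 = 116, s_3 = 260, t_3 = 32, p_4 = 368, q_4 = 276, a_5 = 76, b_5 = 464, c_5 = 20, p_6 = 424, q_6 = 220, s_7 = 260, t_7 = 288, p_8 = 108, q_8 = 308, s_8 = 152, t_8 = 344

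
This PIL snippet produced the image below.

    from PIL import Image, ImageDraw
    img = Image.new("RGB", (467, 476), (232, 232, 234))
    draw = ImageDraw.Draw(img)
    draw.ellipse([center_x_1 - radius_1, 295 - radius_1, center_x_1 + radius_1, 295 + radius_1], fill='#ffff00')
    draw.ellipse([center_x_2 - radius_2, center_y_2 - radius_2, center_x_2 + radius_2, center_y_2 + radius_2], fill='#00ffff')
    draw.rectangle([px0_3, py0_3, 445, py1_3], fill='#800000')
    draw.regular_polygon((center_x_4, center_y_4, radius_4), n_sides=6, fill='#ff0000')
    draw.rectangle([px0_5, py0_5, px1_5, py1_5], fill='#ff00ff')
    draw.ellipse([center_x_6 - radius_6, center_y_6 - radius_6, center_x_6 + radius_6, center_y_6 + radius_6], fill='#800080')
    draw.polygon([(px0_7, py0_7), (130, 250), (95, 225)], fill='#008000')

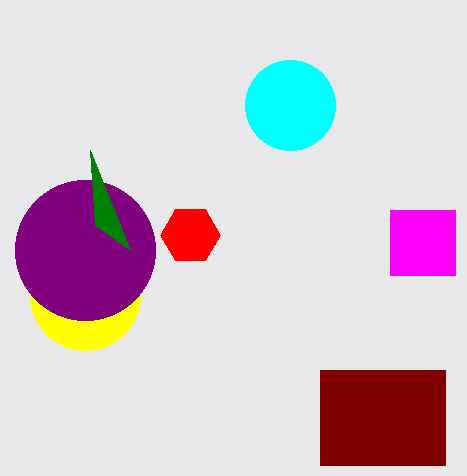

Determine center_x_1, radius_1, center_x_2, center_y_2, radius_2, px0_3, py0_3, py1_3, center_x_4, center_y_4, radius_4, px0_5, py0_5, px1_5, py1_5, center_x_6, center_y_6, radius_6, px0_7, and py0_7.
center_x_1 = 85; radius_1 = 55; center_x_2 = 290; center_y_2 = 105; radius_2 = 45; px0_3 = 320; py0_3 = 370; py1_3 = 465; center_x_4 = 190; center_y_4 = 235; radius_4 = 30; px0_5 = 390; py0_5 = 210; px1_5 = 455; py1_5 = 275; center_x_6 = 85; center_y_6 = 250; radius_6 = 70; px0_7 = 90; py0_7 = 150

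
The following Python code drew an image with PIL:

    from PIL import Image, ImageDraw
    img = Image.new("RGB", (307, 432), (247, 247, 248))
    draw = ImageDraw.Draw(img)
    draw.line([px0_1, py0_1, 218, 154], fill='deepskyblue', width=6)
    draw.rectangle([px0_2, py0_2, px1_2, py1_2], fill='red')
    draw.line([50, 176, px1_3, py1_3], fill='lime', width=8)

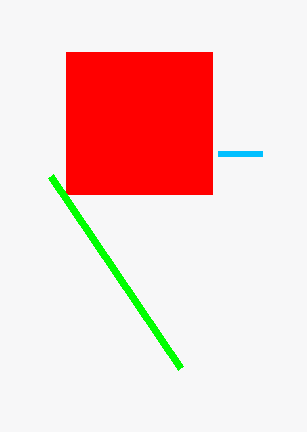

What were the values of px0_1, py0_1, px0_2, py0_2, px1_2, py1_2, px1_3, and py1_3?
px0_1 = 262
py0_1 = 154
px0_2 = 66
py0_2 = 52
px1_2 = 212
py1_2 = 194
px1_3 = 180
py1_3 = 368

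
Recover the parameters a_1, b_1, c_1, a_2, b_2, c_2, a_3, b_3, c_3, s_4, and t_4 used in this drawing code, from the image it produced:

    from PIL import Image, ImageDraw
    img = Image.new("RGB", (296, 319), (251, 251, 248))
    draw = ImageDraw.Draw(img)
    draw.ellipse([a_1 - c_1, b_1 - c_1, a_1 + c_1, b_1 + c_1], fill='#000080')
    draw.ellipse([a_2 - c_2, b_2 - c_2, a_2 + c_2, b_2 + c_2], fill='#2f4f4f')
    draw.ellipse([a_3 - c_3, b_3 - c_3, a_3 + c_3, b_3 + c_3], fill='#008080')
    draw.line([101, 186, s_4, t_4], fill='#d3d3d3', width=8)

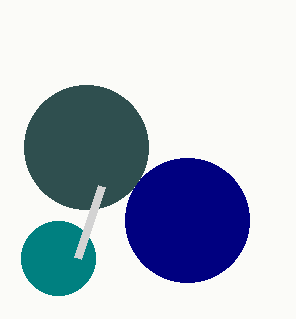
a_1 = 187
b_1 = 220
c_1 = 62
a_2 = 86
b_2 = 147
c_2 = 62
a_3 = 58
b_3 = 258
c_3 = 37
s_4 = 77
t_4 = 258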